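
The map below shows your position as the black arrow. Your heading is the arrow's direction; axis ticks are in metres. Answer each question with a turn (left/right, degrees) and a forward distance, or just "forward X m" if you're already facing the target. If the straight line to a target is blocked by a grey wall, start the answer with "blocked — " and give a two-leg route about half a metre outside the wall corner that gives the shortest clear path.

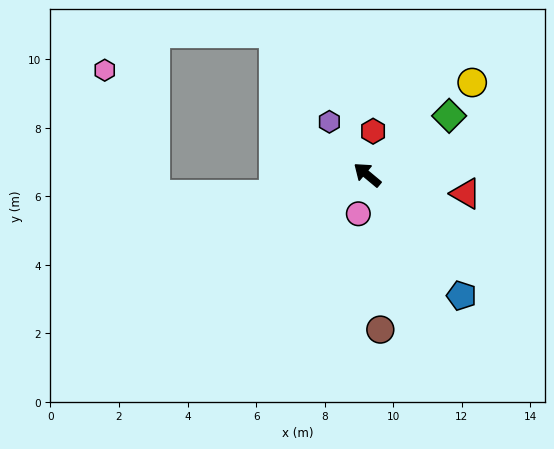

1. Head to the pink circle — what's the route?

turn left 117°, forward 1.2 m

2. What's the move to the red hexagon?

turn right 58°, forward 1.3 m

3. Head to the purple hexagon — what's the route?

turn right 15°, forward 1.9 m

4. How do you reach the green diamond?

turn right 104°, forward 2.9 m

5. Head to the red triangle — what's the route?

turn right 151°, forward 2.9 m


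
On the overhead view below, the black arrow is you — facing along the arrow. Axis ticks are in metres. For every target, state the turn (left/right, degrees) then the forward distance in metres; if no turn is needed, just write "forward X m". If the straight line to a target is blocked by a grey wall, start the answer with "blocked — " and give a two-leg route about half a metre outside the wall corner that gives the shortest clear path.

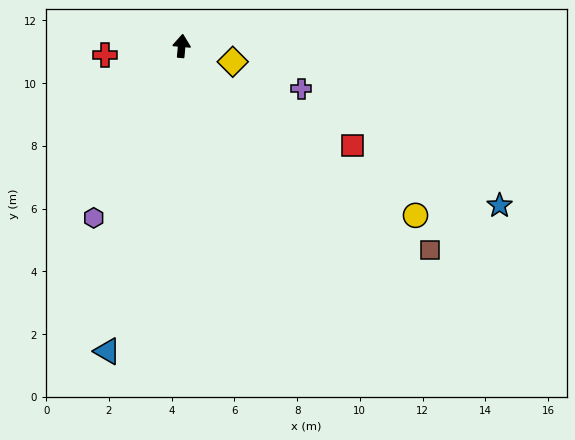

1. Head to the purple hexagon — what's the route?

turn left 158°, forward 6.2 m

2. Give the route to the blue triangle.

turn left 171°, forward 10.0 m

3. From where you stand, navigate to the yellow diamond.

turn right 102°, forward 1.7 m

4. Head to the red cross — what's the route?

turn left 102°, forward 2.4 m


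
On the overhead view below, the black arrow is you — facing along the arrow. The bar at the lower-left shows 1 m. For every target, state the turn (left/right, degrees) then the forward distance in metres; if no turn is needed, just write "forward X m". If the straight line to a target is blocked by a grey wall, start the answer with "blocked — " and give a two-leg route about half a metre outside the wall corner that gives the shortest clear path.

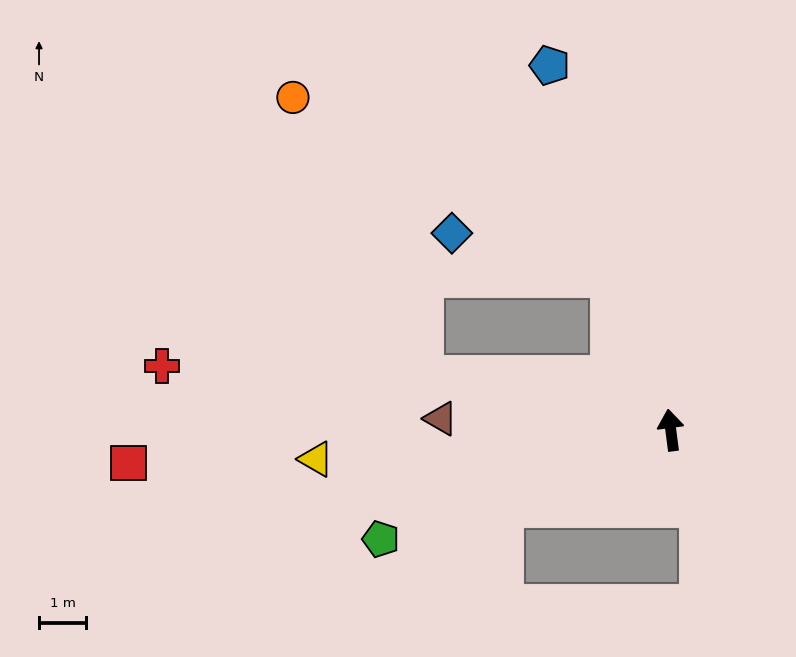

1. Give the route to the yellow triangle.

turn left 87°, forward 7.6 m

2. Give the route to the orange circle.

blocked — turn left 14°, forward 3.5 m, then turn left 39°, forward 7.7 m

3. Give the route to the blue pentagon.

turn left 11°, forward 8.2 m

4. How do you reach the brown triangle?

turn left 80°, forward 4.9 m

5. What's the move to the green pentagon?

turn left 103°, forward 6.6 m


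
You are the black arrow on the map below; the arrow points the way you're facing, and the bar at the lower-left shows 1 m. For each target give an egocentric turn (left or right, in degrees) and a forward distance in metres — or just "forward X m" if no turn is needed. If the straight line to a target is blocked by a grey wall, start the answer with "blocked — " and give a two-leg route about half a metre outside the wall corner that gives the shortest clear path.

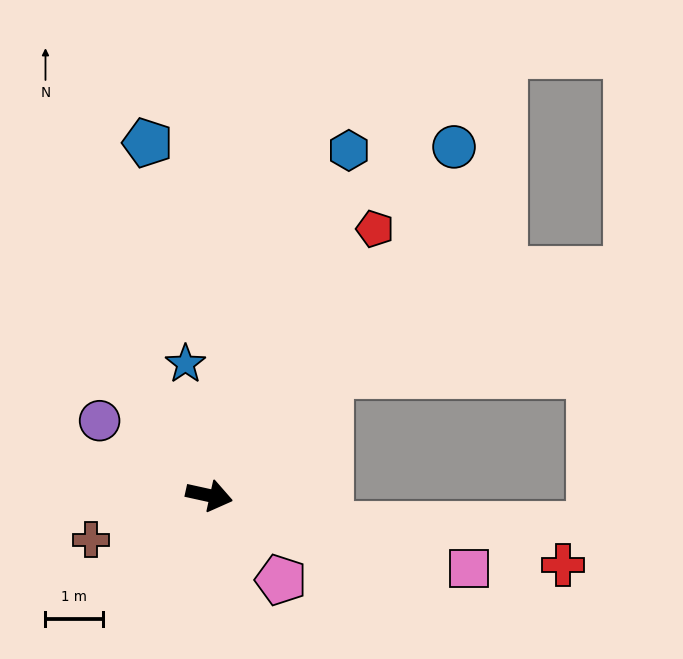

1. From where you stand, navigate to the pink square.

turn right 3°, forward 4.7 m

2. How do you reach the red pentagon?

turn left 71°, forward 5.4 m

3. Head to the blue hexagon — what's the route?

turn left 80°, forward 6.4 m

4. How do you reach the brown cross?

turn right 147°, forward 2.2 m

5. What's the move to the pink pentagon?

turn right 37°, forward 1.9 m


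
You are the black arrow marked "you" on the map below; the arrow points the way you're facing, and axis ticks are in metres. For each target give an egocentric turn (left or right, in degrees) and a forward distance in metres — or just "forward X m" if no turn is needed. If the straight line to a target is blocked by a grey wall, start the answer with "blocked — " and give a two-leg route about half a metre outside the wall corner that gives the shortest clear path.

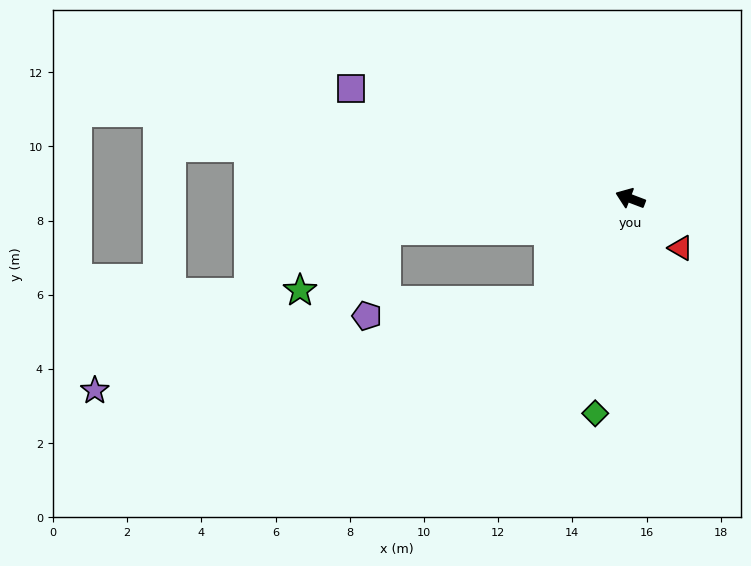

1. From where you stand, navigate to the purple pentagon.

blocked — turn left 73°, forward 3.5 m, then turn right 48°, forward 4.9 m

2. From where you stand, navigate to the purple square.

forward 8.1 m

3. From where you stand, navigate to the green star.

blocked — turn left 28°, forward 6.7 m, then turn left 28°, forward 2.8 m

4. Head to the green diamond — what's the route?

turn left 102°, forward 5.9 m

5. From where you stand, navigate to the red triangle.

turn left 156°, forward 1.9 m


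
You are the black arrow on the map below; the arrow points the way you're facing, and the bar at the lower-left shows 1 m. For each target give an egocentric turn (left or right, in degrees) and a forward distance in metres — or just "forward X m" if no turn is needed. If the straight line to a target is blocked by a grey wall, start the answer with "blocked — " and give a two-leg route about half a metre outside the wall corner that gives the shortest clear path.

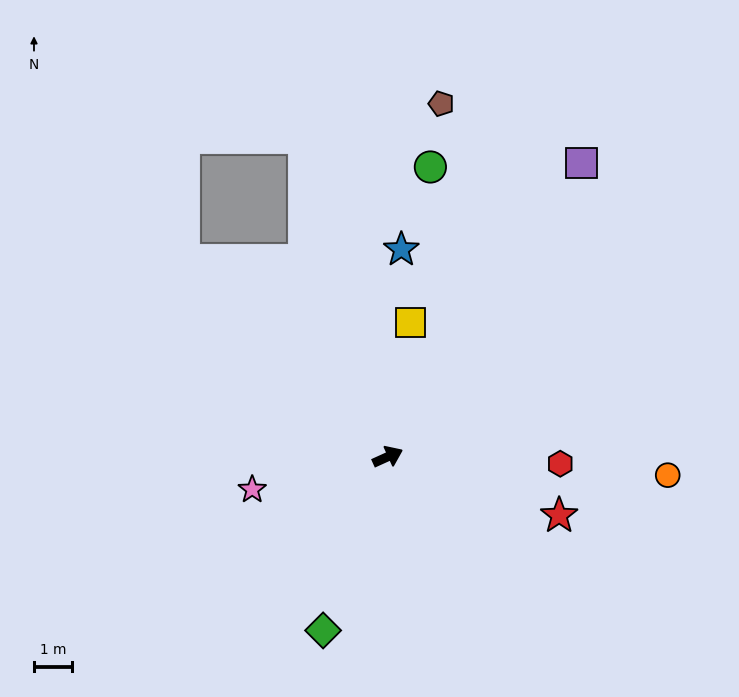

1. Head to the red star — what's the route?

turn right 43°, forward 4.7 m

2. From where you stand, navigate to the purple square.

turn left 32°, forward 9.1 m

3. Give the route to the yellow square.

turn left 56°, forward 3.5 m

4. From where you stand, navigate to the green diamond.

turn right 135°, forward 4.8 m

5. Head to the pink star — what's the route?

turn left 169°, forward 3.6 m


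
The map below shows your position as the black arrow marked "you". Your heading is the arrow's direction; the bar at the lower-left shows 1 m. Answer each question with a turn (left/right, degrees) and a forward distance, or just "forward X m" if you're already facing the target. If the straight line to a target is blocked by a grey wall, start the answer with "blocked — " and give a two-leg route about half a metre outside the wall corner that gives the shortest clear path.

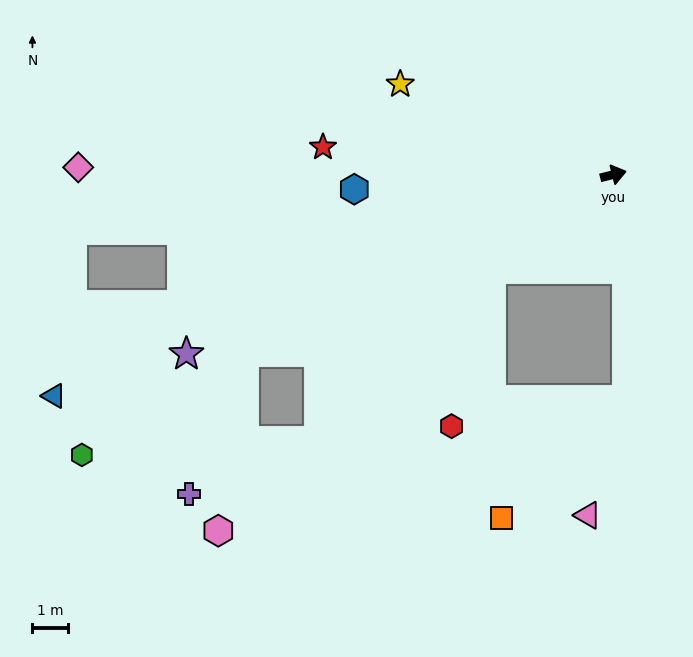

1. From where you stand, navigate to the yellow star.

turn left 143°, forward 6.5 m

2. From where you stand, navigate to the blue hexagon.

turn left 169°, forward 7.3 m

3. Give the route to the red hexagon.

blocked — turn right 156°, forward 4.3 m, then turn left 38°, forward 4.5 m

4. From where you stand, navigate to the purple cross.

blocked — turn right 168°, forward 11.5 m, then turn left 43°, forward 4.3 m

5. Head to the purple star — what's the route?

turn right 171°, forward 12.9 m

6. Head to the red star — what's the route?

turn left 160°, forward 8.2 m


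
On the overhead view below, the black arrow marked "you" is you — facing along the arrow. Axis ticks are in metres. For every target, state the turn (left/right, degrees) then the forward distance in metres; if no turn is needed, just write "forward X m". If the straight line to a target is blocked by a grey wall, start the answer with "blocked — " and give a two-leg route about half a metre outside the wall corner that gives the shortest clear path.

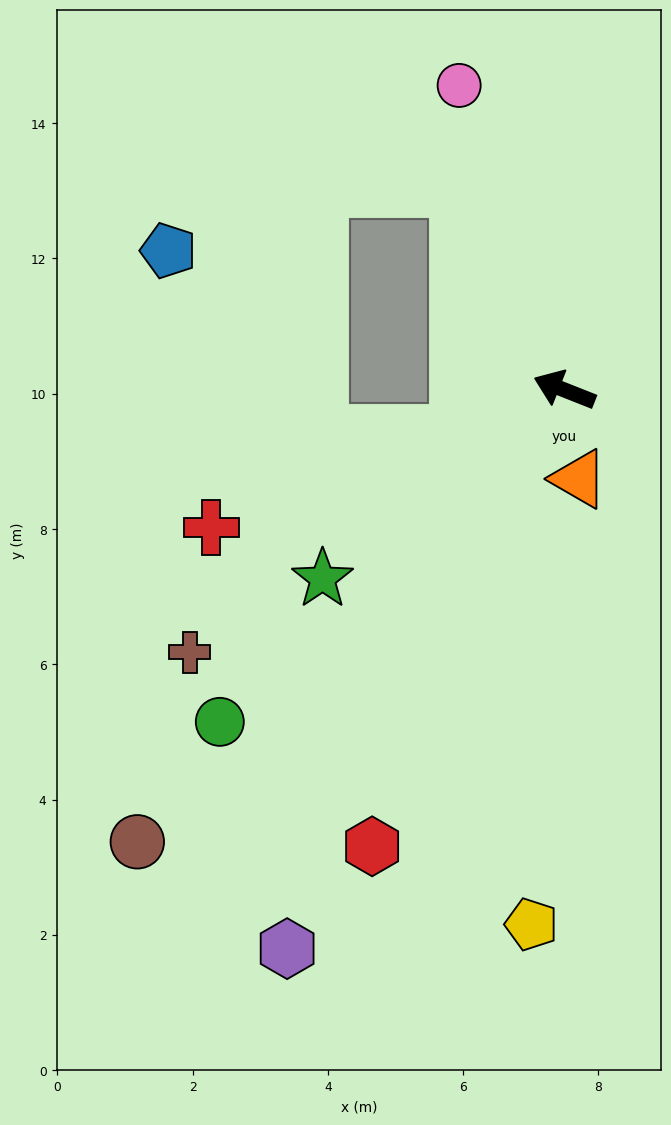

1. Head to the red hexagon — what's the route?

turn left 89°, forward 7.3 m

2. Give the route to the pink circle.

turn right 49°, forward 4.8 m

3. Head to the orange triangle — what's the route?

turn left 121°, forward 1.3 m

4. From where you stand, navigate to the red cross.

turn left 43°, forward 5.6 m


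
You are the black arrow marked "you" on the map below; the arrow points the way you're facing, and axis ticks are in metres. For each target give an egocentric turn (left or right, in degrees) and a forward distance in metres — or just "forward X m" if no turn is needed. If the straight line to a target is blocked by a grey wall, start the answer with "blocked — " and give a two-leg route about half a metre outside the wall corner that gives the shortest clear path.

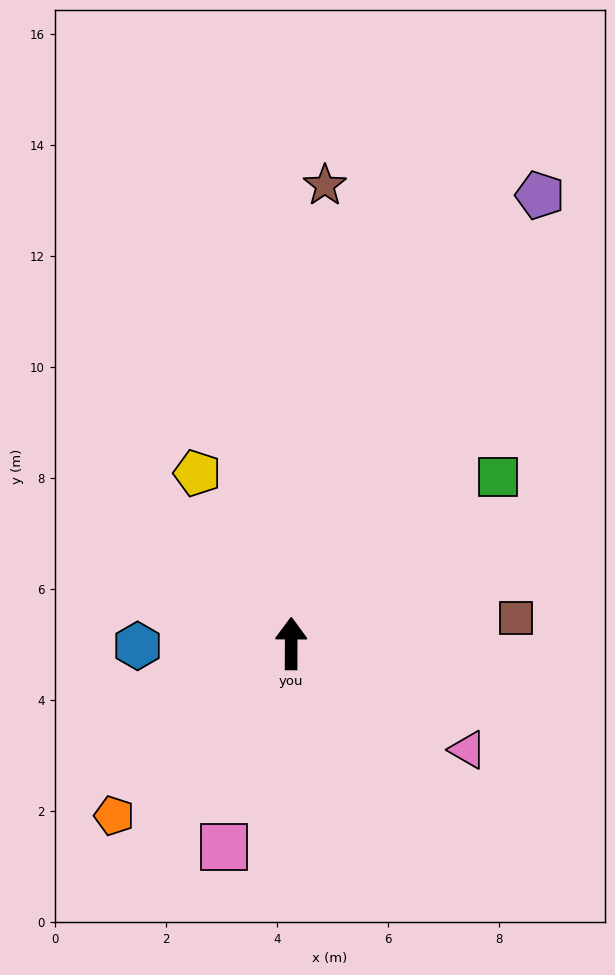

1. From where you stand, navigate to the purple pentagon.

turn right 29°, forward 9.2 m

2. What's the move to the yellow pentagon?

turn left 29°, forward 3.5 m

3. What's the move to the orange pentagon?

turn left 134°, forward 4.4 m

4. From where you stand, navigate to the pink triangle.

turn right 121°, forward 3.7 m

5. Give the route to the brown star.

turn right 4°, forward 8.3 m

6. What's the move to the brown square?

turn right 83°, forward 4.1 m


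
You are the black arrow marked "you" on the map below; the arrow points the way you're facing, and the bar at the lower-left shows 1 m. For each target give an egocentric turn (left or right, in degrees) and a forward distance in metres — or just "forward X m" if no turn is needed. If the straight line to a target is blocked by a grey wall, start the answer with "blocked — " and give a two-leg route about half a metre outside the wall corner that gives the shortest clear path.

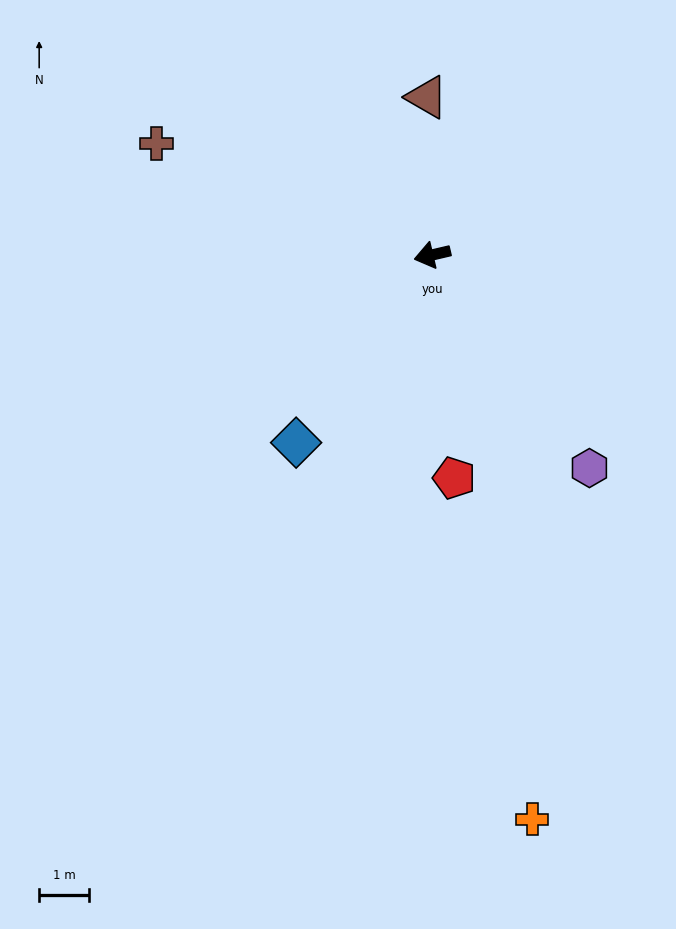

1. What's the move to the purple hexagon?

turn left 113°, forward 5.3 m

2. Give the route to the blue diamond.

turn left 41°, forward 4.7 m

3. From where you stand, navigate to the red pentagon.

turn left 82°, forward 4.5 m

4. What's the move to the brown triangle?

turn right 101°, forward 3.2 m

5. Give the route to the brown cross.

turn right 35°, forward 6.0 m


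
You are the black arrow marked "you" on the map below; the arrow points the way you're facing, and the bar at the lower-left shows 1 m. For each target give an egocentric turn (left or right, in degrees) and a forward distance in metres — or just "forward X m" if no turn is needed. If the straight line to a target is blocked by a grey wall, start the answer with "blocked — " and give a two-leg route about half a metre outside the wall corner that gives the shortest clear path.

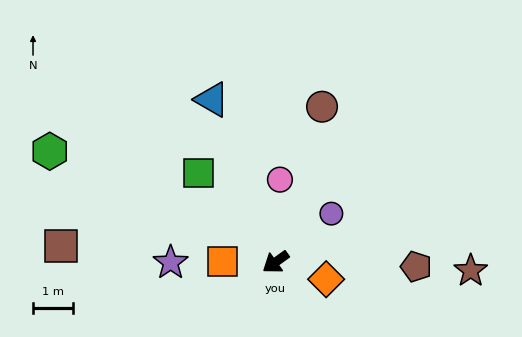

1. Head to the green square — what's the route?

turn right 85°, forward 3.0 m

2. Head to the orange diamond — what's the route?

turn left 126°, forward 1.3 m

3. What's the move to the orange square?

turn right 36°, forward 1.3 m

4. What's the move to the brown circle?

turn right 142°, forward 4.1 m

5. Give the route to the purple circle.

turn right 175°, forward 1.9 m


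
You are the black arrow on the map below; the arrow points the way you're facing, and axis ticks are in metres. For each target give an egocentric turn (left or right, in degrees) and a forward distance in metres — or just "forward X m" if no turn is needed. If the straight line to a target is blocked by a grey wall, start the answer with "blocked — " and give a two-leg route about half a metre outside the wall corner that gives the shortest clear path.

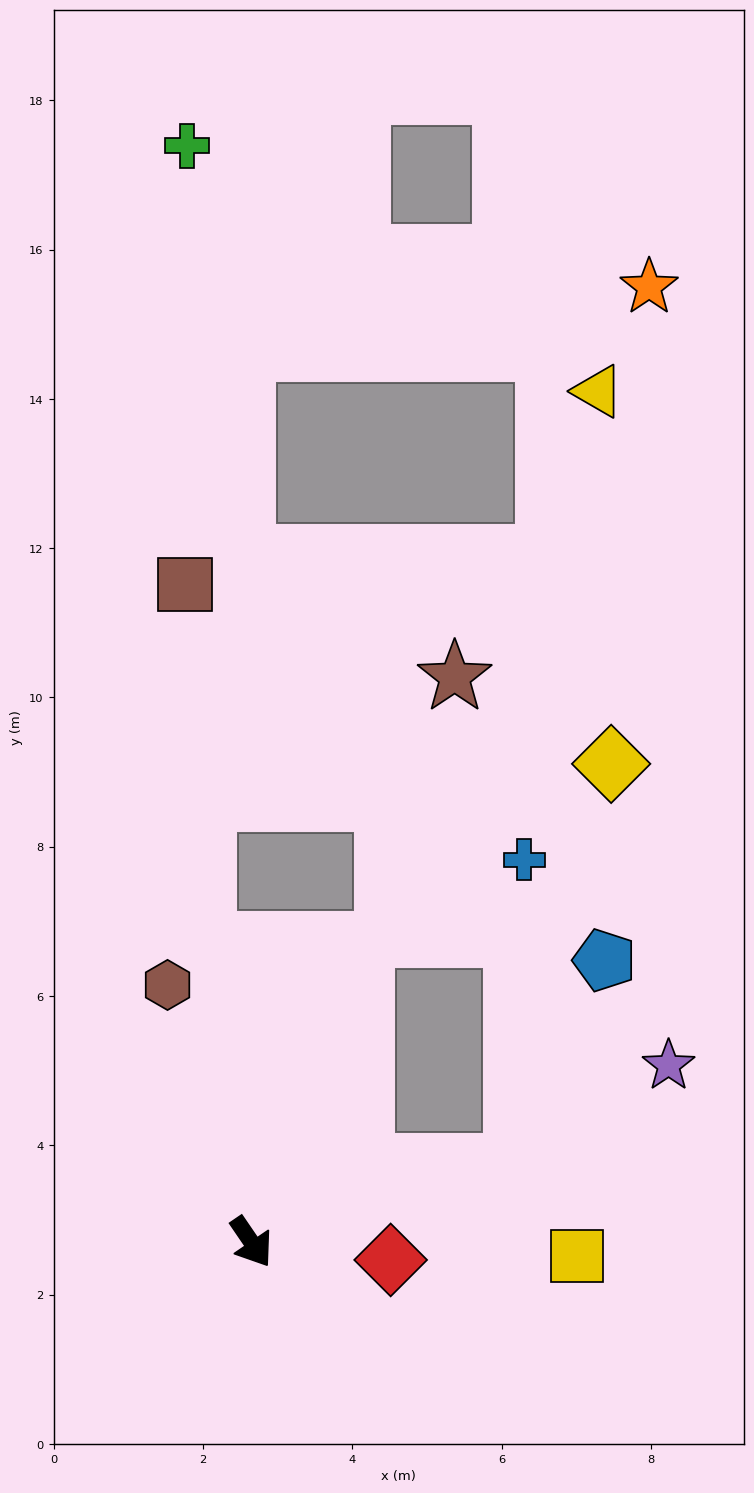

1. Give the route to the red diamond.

turn left 48°, forward 1.9 m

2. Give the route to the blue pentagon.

blocked — turn left 72°, forward 3.7 m, then turn left 50°, forward 3.0 m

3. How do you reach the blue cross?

blocked — turn left 72°, forward 3.7 m, then turn left 72°, forward 4.1 m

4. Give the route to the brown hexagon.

turn left 164°, forward 3.6 m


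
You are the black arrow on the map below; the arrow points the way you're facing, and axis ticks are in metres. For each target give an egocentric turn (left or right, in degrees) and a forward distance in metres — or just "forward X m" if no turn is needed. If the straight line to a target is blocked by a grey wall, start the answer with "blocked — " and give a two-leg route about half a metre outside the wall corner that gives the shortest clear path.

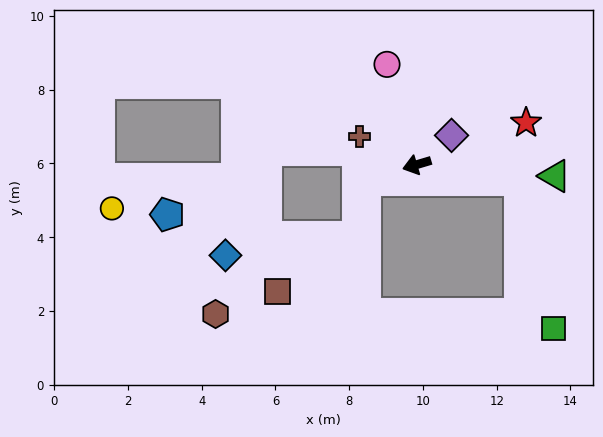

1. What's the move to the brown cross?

turn right 43°, forward 1.7 m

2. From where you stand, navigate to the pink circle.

turn right 90°, forward 2.8 m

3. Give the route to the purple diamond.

turn right 156°, forward 1.2 m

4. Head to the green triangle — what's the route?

turn left 159°, forward 3.8 m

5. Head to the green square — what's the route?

blocked — turn left 155°, forward 2.8 m, then turn right 69°, forward 4.1 m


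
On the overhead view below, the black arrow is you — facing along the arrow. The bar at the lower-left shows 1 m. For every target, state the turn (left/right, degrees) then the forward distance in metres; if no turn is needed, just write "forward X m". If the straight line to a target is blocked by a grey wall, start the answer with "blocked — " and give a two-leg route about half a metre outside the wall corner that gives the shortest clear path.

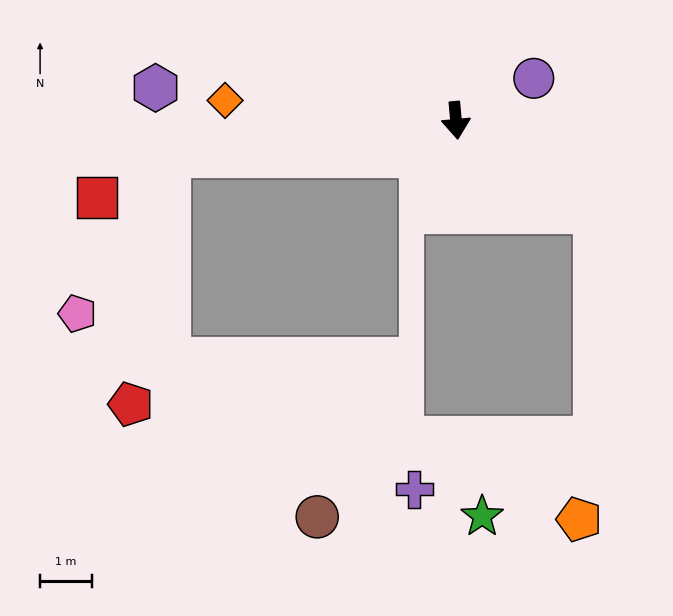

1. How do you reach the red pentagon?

blocked — turn right 88°, forward 5.6 m, then turn left 74°, forward 4.8 m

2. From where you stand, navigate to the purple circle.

turn left 113°, forward 1.7 m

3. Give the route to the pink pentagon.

blocked — turn right 88°, forward 5.6 m, then turn left 53°, forward 3.5 m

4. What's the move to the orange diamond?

turn right 100°, forward 4.5 m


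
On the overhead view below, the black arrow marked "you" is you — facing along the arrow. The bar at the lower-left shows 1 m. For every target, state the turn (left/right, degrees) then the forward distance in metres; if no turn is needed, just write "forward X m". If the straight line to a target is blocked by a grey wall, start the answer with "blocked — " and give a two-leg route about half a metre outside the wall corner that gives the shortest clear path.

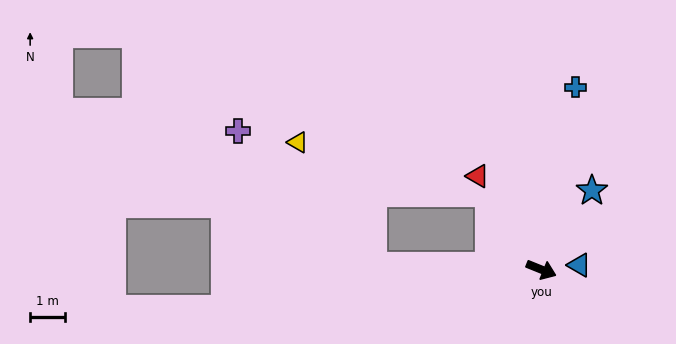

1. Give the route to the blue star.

turn left 79°, forward 2.7 m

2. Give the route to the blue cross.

turn left 101°, forward 5.4 m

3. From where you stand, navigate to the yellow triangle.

blocked — turn right 159°, forward 4.9 m, then turn right 58°, forward 4.2 m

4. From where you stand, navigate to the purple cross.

blocked — turn right 159°, forward 4.9 m, then turn right 44°, forward 5.6 m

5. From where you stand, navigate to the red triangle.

turn left 146°, forward 3.3 m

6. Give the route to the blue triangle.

turn left 29°, forward 1.1 m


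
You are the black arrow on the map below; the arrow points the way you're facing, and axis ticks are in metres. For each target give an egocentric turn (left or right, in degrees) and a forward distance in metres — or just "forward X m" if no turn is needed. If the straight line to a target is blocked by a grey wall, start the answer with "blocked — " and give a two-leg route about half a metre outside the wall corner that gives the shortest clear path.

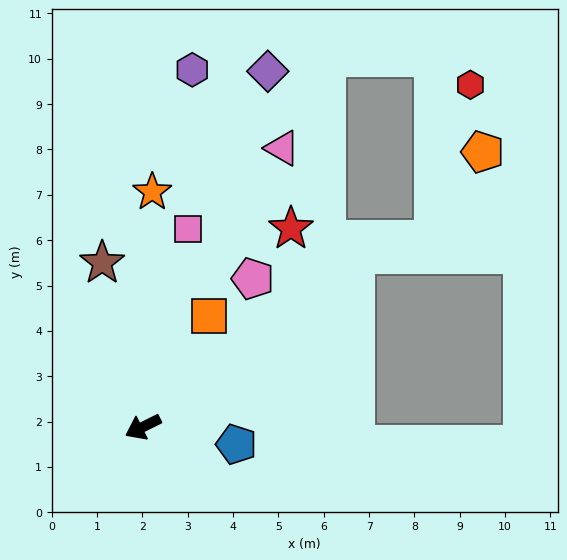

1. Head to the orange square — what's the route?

turn right 147°, forward 2.8 m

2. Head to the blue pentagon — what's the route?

turn left 143°, forward 2.1 m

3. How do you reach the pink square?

turn right 129°, forward 4.5 m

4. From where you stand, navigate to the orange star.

turn right 119°, forward 5.2 m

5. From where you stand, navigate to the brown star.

turn right 102°, forward 3.7 m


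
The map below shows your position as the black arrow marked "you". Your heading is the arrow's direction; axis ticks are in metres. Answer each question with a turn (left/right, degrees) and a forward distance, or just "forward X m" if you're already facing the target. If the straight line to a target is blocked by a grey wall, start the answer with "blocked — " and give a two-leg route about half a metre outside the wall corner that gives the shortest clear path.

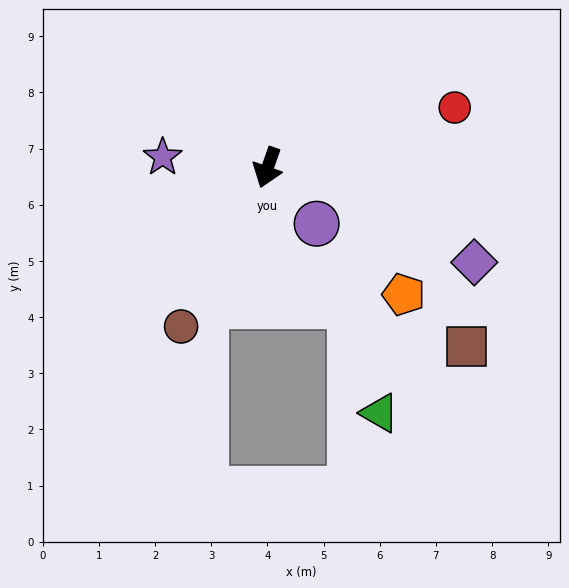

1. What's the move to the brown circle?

turn right 9°, forward 3.2 m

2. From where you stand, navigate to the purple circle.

turn left 60°, forward 1.3 m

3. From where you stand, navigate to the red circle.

turn left 127°, forward 3.5 m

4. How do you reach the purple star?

turn right 76°, forward 1.9 m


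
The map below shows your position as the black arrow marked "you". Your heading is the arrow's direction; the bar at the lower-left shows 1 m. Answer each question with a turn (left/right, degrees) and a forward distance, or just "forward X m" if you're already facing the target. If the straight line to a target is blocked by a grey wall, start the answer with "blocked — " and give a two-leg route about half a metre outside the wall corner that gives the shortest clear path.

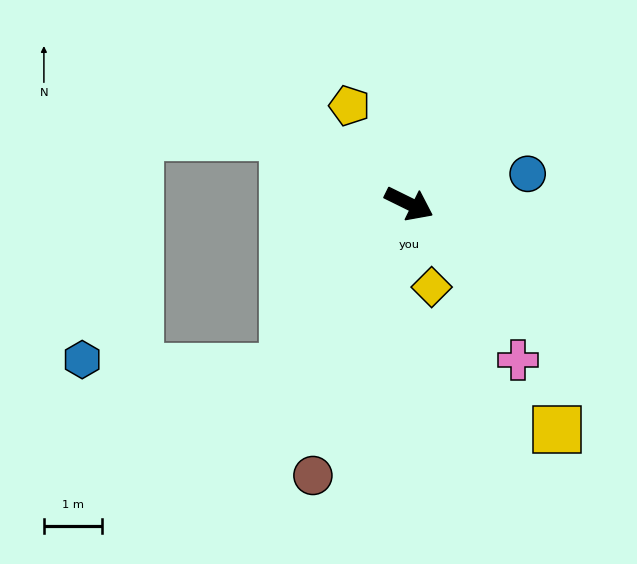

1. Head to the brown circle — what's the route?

turn right 83°, forward 5.0 m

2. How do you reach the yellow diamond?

turn right 49°, forward 1.5 m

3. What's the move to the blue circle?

turn left 40°, forward 2.1 m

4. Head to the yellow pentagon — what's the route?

turn left 148°, forward 2.0 m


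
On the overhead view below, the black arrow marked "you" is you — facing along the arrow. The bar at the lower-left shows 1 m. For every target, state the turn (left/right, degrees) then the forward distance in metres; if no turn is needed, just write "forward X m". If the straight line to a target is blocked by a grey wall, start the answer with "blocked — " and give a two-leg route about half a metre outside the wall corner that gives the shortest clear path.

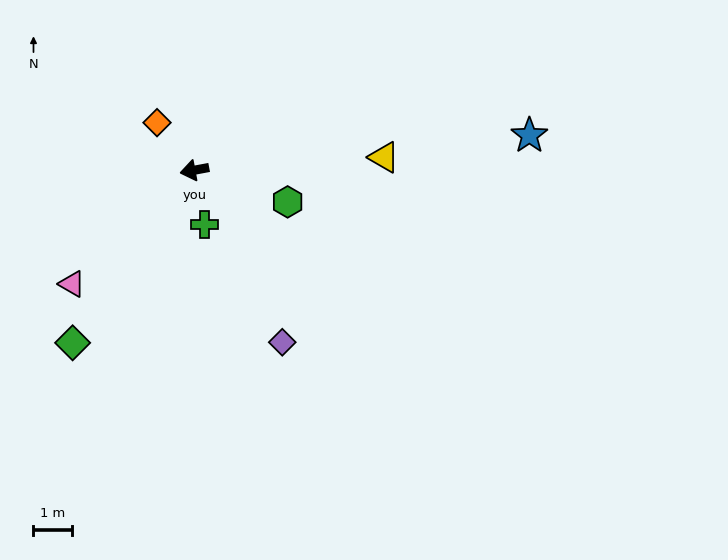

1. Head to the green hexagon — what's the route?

turn left 151°, forward 2.6 m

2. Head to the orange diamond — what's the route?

turn right 62°, forward 1.6 m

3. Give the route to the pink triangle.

turn left 32°, forward 4.3 m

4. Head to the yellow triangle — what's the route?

turn left 173°, forward 4.9 m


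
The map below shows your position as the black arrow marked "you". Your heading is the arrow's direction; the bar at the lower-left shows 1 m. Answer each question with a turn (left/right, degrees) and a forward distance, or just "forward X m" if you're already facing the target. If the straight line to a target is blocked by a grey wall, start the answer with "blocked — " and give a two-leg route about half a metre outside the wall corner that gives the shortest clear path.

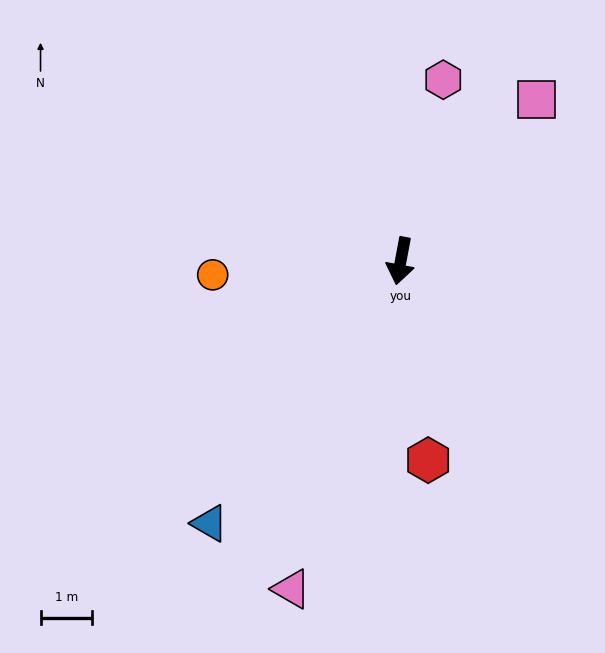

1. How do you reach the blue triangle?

turn right 25°, forward 6.3 m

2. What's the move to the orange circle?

turn right 75°, forward 3.7 m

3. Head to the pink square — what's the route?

turn left 151°, forward 4.1 m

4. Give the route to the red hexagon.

turn left 18°, forward 3.9 m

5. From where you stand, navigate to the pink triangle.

turn right 8°, forward 6.7 m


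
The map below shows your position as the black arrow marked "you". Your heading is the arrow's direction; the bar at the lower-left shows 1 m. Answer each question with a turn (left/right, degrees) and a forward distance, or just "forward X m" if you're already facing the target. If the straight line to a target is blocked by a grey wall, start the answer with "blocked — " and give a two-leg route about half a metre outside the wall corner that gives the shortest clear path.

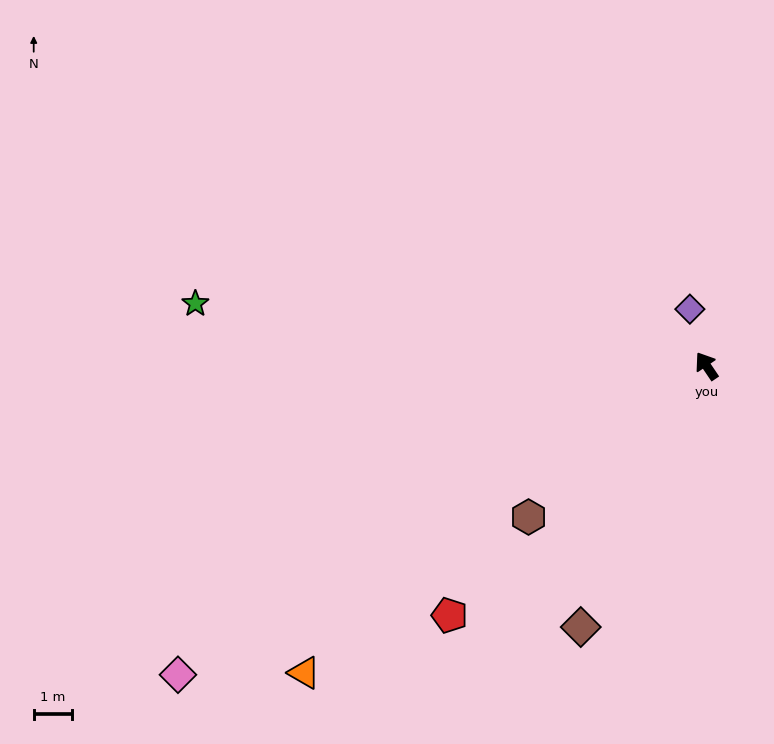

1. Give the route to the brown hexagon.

turn left 96°, forward 6.0 m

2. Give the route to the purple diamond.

turn right 18°, forward 1.5 m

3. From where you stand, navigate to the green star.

turn left 49°, forward 13.3 m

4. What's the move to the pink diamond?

turn left 86°, forward 15.9 m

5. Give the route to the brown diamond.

turn left 120°, forward 7.5 m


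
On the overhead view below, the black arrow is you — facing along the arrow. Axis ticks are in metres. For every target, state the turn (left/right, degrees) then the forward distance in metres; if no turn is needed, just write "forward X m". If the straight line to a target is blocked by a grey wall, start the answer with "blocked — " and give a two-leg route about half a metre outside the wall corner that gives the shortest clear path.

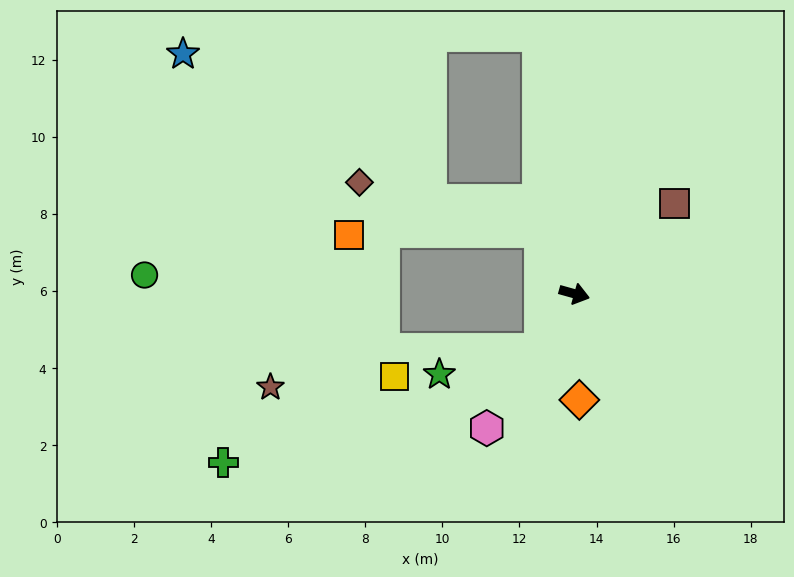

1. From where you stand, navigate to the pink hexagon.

turn right 108°, forward 4.2 m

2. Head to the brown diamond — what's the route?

blocked — turn left 134°, forward 1.8 m, then turn left 46°, forward 4.9 m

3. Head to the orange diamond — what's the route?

turn right 72°, forward 2.8 m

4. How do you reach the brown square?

turn left 58°, forward 3.5 m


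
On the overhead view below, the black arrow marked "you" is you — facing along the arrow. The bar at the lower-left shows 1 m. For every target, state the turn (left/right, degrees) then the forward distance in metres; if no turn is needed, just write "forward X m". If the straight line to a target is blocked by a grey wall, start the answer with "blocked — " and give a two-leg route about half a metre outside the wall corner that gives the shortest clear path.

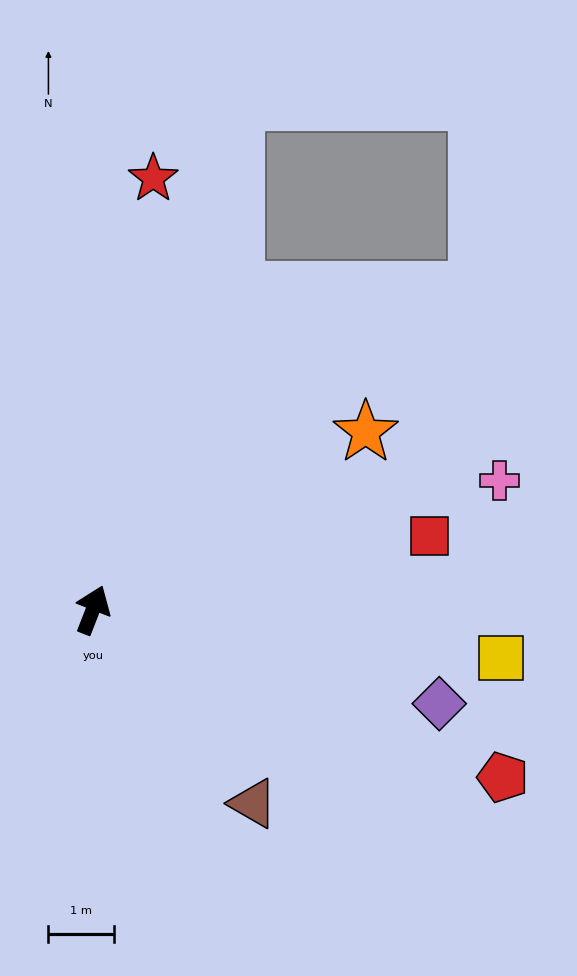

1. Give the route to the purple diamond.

turn right 84°, forward 5.5 m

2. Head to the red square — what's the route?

turn right 56°, forward 5.3 m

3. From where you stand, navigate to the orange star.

turn right 36°, forward 5.0 m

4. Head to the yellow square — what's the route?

turn right 75°, forward 6.3 m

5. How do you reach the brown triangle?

turn right 119°, forward 3.8 m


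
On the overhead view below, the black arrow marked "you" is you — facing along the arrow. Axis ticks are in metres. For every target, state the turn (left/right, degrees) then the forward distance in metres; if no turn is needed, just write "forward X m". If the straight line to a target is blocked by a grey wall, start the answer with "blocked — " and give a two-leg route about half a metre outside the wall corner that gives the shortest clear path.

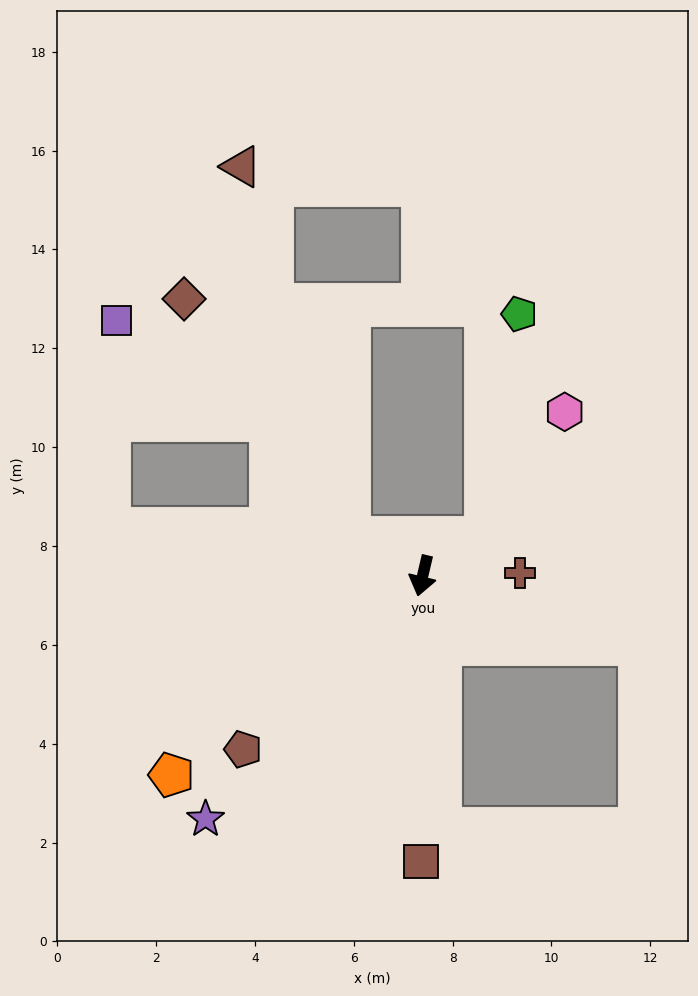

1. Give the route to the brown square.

turn left 13°, forward 5.8 m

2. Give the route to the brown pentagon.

turn right 33°, forward 5.1 m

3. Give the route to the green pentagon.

blocked — turn left 135°, forward 1.5 m, then turn left 50°, forward 4.6 m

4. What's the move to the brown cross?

turn left 105°, forward 2.0 m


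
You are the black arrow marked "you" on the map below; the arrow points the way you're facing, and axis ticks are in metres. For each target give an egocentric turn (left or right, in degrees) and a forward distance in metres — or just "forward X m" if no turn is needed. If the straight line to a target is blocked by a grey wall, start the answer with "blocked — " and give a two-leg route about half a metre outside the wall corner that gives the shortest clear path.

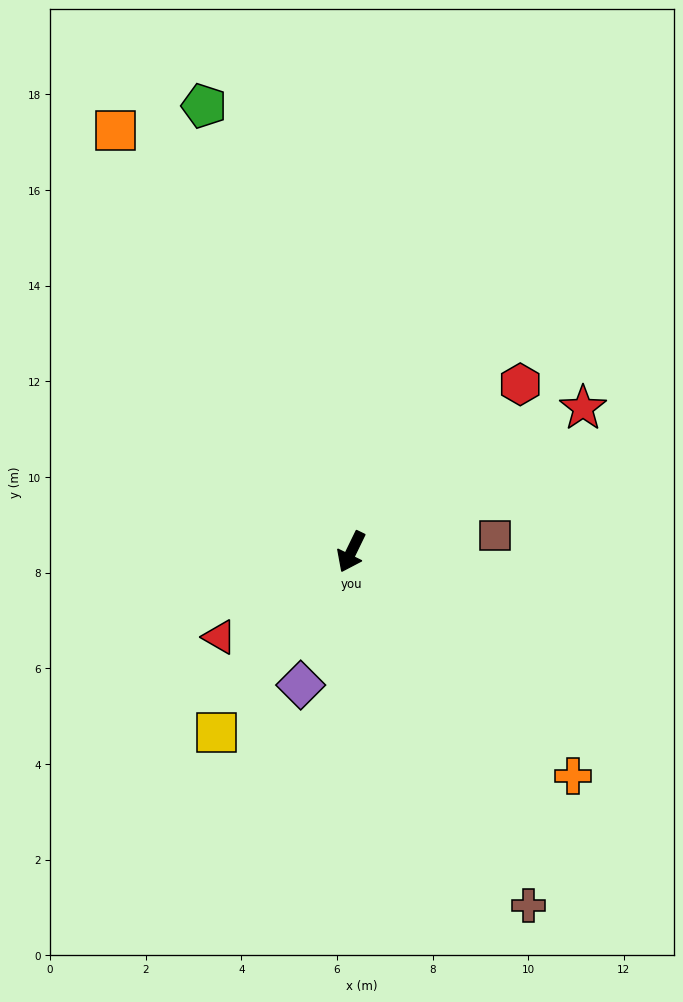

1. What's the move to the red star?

turn left 148°, forward 5.7 m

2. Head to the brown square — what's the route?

turn left 122°, forward 3.0 m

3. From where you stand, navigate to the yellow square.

turn right 11°, forward 4.7 m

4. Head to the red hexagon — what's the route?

turn left 161°, forward 5.0 m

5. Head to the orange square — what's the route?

turn right 125°, forward 10.1 m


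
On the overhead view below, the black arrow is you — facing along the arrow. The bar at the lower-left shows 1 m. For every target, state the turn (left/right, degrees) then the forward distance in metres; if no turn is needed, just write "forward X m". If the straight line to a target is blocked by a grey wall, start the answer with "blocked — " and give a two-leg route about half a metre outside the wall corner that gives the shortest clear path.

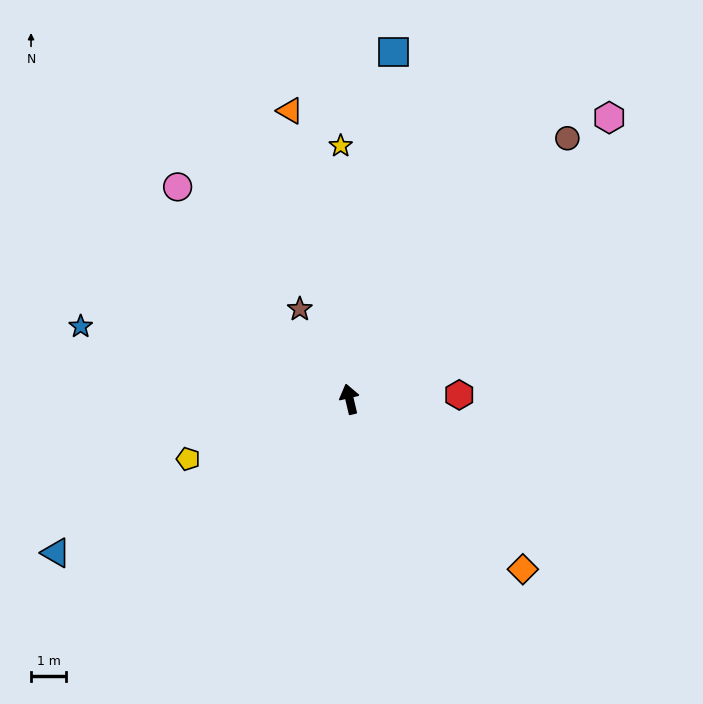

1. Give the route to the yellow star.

turn right 11°, forward 7.2 m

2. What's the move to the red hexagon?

turn right 101°, forward 3.1 m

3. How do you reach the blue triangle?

turn left 104°, forward 9.4 m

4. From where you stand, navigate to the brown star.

turn left 16°, forward 2.9 m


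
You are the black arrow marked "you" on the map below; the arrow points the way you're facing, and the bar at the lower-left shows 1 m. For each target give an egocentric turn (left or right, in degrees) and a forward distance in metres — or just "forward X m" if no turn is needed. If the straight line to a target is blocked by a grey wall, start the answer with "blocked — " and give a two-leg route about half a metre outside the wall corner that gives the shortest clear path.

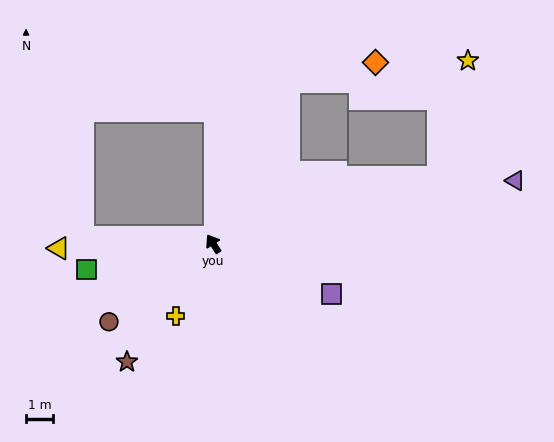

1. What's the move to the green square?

turn left 69°, forward 4.8 m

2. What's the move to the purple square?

turn right 146°, forward 4.7 m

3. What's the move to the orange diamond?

blocked — turn right 57°, forward 6.6 m, then turn right 53°, forward 3.3 m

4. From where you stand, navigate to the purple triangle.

turn right 111°, forward 11.4 m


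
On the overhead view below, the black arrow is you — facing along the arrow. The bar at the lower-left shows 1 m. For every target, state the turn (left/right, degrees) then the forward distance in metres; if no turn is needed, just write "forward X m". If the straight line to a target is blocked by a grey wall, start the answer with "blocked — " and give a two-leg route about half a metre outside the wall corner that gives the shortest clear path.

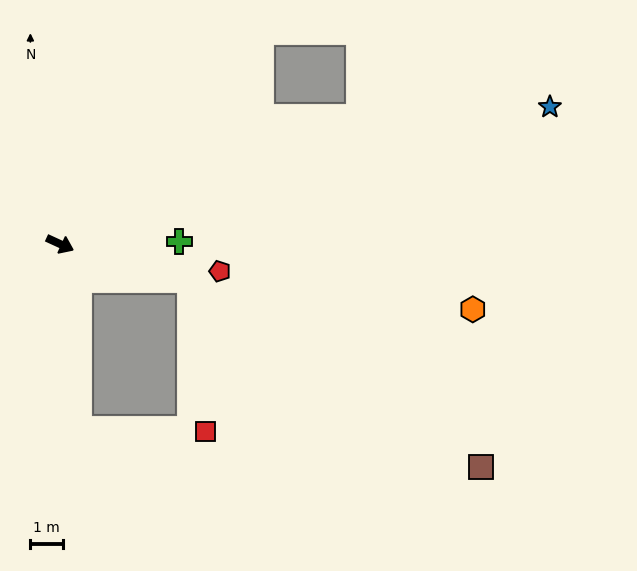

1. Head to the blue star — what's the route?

turn left 40°, forward 15.8 m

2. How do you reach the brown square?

blocked — turn left 9°, forward 4.2 m, then turn right 17°, forward 10.8 m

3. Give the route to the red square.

blocked — turn left 9°, forward 4.2 m, then turn right 69°, forward 4.7 m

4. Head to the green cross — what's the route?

turn left 26°, forward 3.7 m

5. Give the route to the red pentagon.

turn left 15°, forward 5.0 m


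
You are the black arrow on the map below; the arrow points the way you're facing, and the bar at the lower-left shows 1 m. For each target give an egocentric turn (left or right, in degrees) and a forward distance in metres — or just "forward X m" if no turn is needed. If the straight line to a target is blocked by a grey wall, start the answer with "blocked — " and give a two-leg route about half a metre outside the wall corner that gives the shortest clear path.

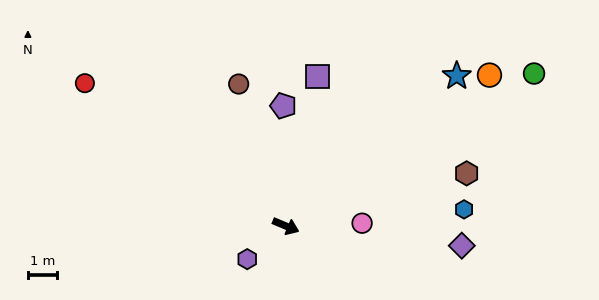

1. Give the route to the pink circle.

turn left 25°, forward 2.6 m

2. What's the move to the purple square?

turn left 101°, forward 5.3 m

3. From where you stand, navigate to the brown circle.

turn left 131°, forward 5.2 m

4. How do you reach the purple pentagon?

turn left 114°, forward 4.1 m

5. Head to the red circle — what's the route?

turn left 167°, forward 8.5 m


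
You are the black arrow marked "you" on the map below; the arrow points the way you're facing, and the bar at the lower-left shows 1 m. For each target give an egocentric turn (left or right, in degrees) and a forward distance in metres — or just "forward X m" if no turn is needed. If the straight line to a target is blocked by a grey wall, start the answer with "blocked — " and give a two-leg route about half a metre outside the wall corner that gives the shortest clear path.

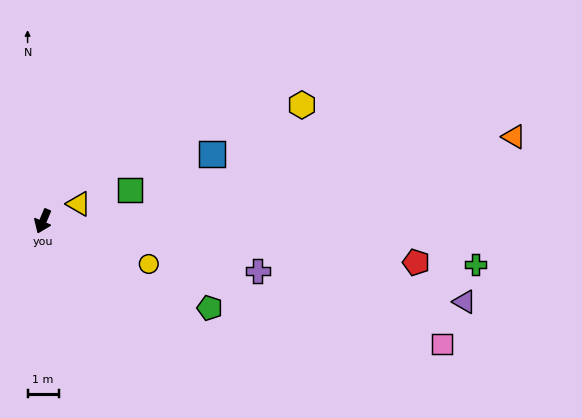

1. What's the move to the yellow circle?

turn left 91°, forward 3.7 m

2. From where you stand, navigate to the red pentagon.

turn left 107°, forward 12.1 m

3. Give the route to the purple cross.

turn left 100°, forward 7.1 m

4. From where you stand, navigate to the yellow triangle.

turn left 139°, forward 1.3 m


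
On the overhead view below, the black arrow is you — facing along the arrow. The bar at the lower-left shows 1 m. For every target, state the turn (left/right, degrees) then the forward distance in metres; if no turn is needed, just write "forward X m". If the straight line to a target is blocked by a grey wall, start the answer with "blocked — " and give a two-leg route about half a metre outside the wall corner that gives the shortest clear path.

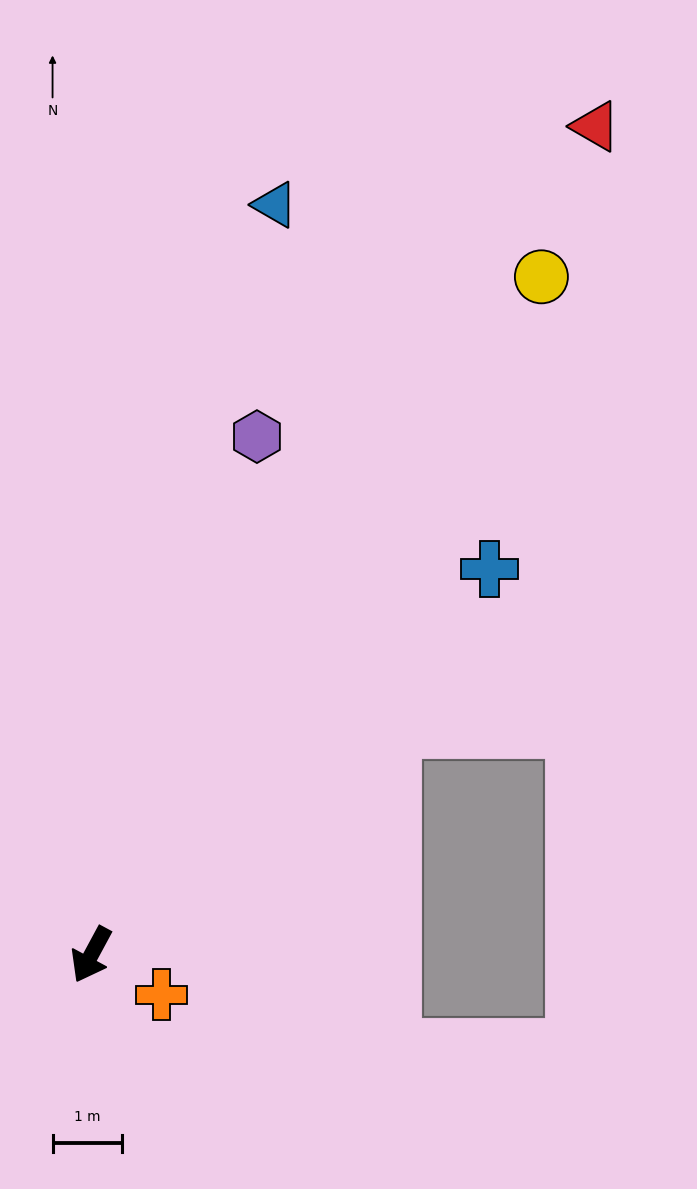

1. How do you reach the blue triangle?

turn right 165°, forward 11.2 m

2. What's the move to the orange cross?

turn left 89°, forward 1.2 m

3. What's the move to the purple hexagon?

turn right 169°, forward 7.9 m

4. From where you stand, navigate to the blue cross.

turn left 162°, forward 8.0 m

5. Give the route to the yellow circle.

turn left 175°, forward 11.8 m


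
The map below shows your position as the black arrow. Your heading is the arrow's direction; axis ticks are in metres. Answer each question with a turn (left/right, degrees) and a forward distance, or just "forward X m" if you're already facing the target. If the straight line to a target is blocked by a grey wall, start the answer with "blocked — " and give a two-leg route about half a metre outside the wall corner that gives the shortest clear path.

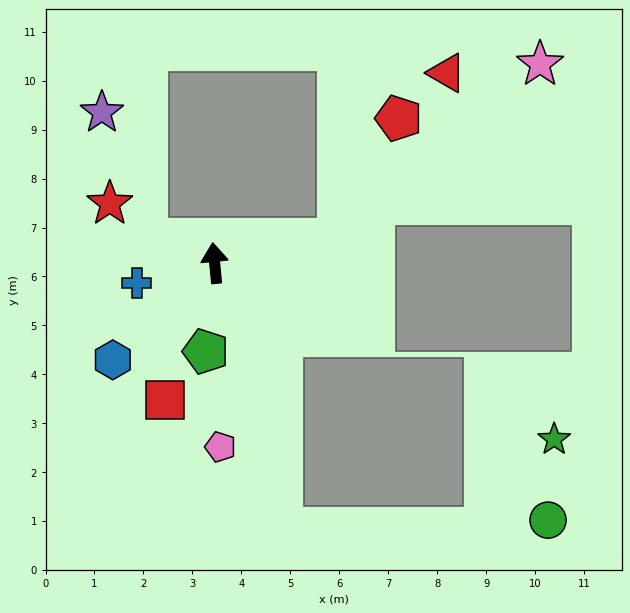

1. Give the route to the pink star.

blocked — turn right 85°, forward 2.6 m, then turn left 30°, forward 5.5 m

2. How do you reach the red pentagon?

blocked — turn right 85°, forward 2.6 m, then turn left 53°, forward 2.8 m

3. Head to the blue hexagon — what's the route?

turn left 128°, forward 2.9 m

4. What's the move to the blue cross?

turn left 99°, forward 1.6 m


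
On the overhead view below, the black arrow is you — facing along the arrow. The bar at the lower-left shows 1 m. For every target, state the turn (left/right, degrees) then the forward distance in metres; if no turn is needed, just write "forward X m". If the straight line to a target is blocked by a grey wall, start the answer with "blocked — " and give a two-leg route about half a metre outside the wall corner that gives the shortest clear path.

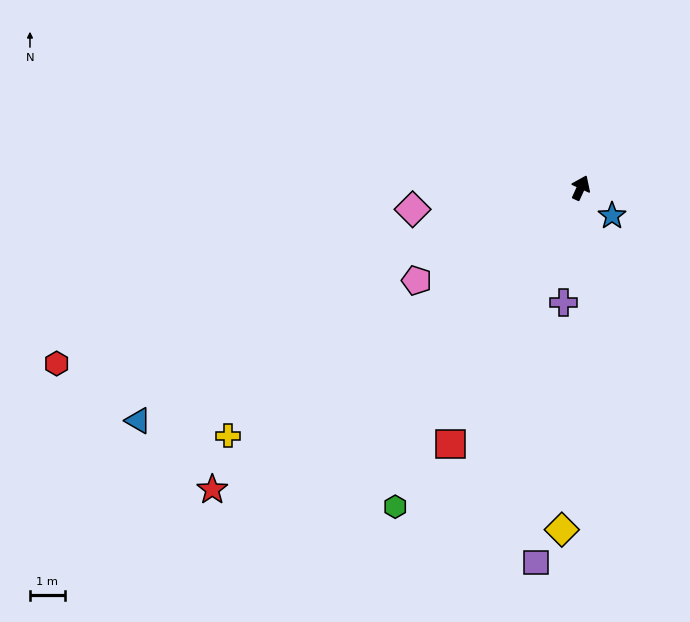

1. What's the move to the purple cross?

turn right 164°, forward 3.4 m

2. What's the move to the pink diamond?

turn left 122°, forward 4.9 m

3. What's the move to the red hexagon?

turn left 133°, forward 16.0 m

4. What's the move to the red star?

turn left 154°, forward 13.8 m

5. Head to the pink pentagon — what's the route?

turn left 144°, forward 5.4 m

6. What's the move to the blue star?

turn right 107°, forward 1.2 m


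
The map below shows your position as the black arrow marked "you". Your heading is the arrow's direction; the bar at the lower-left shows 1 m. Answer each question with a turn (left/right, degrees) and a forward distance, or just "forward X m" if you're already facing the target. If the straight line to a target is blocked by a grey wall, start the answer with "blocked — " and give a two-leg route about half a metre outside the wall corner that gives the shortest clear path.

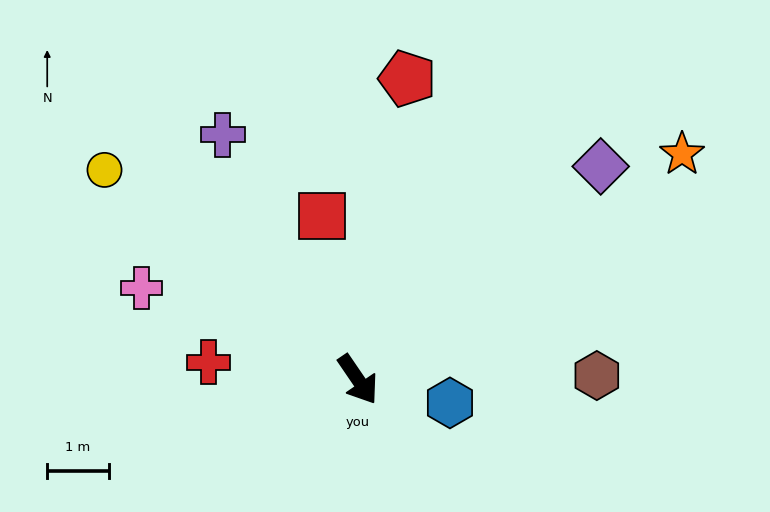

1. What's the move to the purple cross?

turn left 175°, forward 4.6 m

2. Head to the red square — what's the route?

turn left 158°, forward 2.7 m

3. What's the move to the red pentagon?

turn left 136°, forward 5.0 m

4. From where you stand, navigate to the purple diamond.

turn left 97°, forward 5.3 m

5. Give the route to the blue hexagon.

turn left 41°, forward 1.5 m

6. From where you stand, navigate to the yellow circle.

turn right 164°, forward 5.4 m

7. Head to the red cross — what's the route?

turn right 131°, forward 2.5 m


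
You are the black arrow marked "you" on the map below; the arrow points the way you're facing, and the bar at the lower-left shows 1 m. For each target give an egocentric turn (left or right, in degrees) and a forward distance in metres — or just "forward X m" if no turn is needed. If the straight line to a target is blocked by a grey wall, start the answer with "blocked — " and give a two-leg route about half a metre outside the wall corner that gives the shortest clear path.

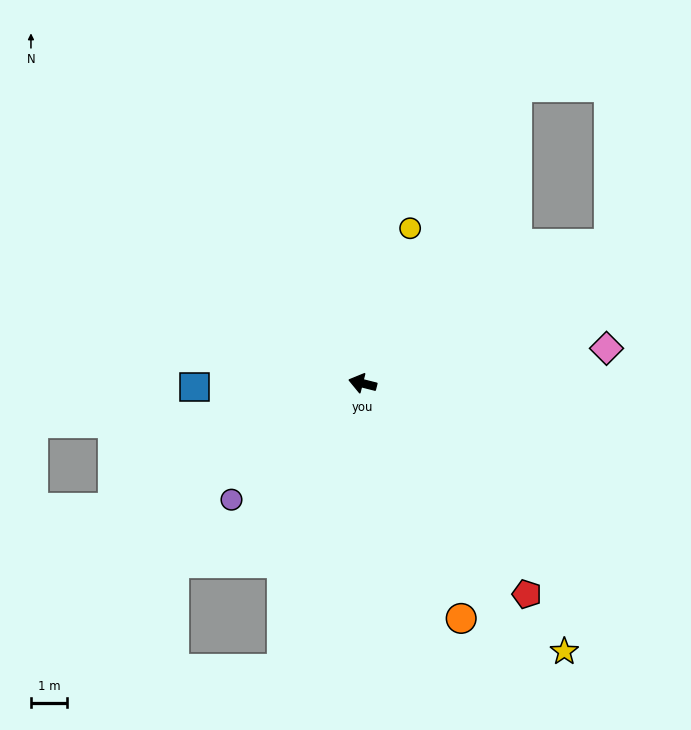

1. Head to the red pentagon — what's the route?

turn left 142°, forward 7.4 m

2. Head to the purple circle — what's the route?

turn left 56°, forward 4.9 m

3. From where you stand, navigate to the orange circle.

turn left 127°, forward 7.1 m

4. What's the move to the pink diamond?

turn right 158°, forward 6.8 m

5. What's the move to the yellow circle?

turn right 93°, forward 4.5 m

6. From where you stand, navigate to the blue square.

turn left 15°, forward 4.7 m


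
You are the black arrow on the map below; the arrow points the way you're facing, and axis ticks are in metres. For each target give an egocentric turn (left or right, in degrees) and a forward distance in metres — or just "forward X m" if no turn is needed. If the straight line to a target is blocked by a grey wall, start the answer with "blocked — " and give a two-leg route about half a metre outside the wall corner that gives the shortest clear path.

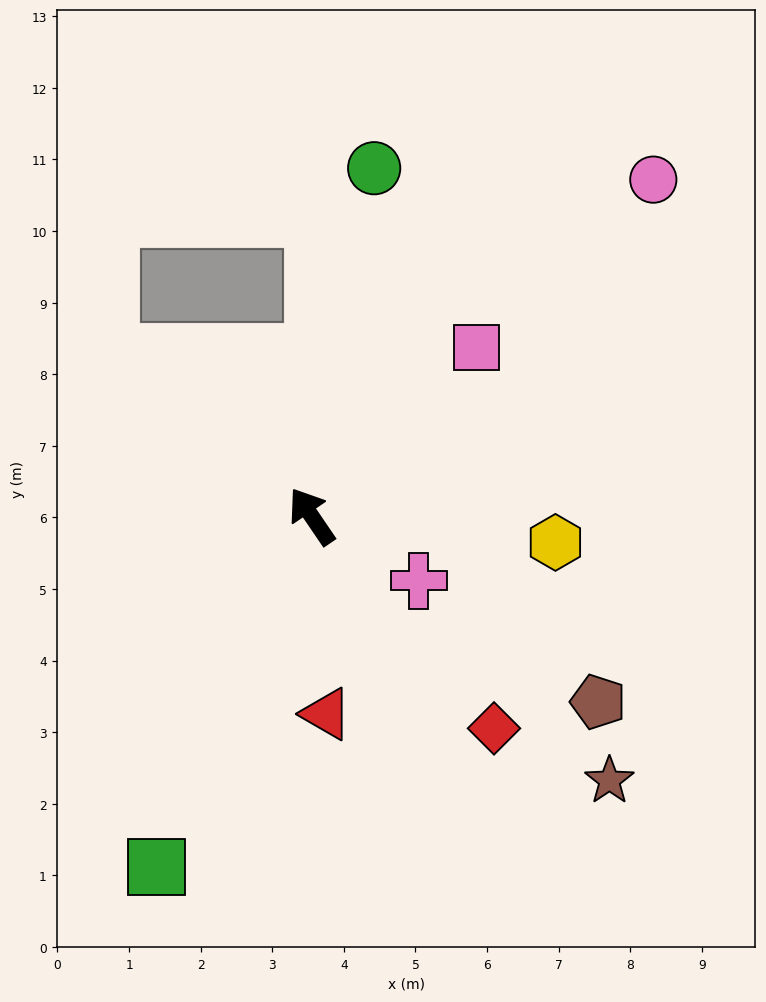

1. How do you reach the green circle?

turn right 44°, forward 4.9 m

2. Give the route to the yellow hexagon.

turn right 130°, forward 3.4 m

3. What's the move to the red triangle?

turn left 150°, forward 2.8 m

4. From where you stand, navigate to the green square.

turn left 122°, forward 5.4 m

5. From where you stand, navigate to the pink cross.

turn right 155°, forward 1.7 m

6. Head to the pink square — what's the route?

turn right 79°, forward 3.3 m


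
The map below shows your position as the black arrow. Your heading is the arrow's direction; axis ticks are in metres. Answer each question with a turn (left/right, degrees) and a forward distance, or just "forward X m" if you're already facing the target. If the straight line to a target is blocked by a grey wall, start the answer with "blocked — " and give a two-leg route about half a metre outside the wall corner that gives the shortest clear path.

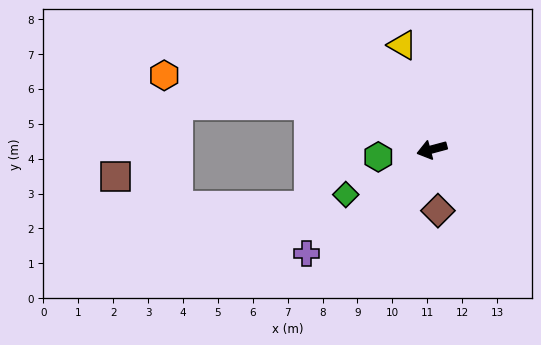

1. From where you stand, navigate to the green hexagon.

turn right 7°, forward 1.6 m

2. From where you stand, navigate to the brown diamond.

turn left 81°, forward 1.8 m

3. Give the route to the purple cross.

turn left 25°, forward 4.7 m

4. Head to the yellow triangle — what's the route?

turn right 89°, forward 3.1 m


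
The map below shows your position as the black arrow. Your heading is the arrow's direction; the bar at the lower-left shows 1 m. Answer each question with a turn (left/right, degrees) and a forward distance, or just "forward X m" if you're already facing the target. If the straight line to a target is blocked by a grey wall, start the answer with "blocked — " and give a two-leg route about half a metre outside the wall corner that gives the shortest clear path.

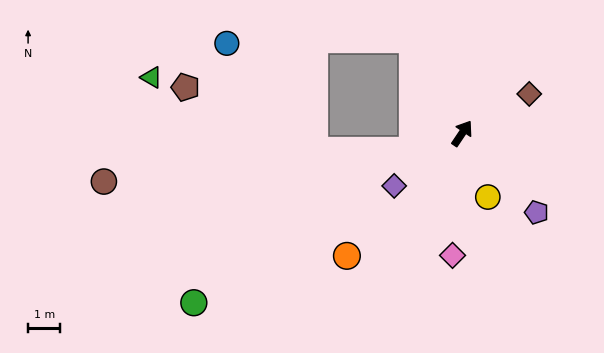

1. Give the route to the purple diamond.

turn left 162°, forward 2.7 m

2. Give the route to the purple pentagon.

turn right 103°, forward 3.4 m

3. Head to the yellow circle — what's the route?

turn right 124°, forward 2.1 m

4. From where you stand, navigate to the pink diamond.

turn right 151°, forward 3.8 m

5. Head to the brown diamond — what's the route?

turn right 26°, forward 2.4 m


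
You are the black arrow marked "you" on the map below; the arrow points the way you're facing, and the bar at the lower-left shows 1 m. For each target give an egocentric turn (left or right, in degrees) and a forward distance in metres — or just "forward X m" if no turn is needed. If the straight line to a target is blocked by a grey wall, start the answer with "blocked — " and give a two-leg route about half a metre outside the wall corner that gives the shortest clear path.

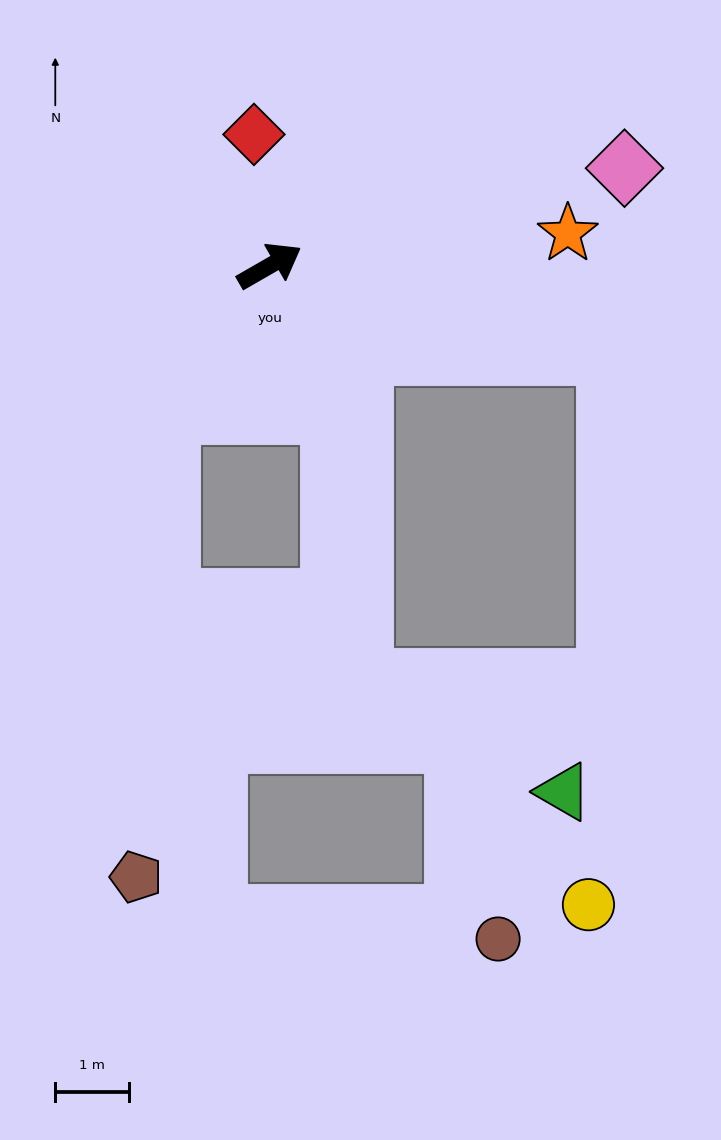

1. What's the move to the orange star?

turn right 24°, forward 4.0 m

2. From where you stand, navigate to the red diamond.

turn left 67°, forward 1.8 m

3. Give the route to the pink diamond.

turn right 15°, forward 5.0 m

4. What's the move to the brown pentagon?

blocked — turn right 154°, forward 2.4 m, then turn left 30°, forward 6.3 m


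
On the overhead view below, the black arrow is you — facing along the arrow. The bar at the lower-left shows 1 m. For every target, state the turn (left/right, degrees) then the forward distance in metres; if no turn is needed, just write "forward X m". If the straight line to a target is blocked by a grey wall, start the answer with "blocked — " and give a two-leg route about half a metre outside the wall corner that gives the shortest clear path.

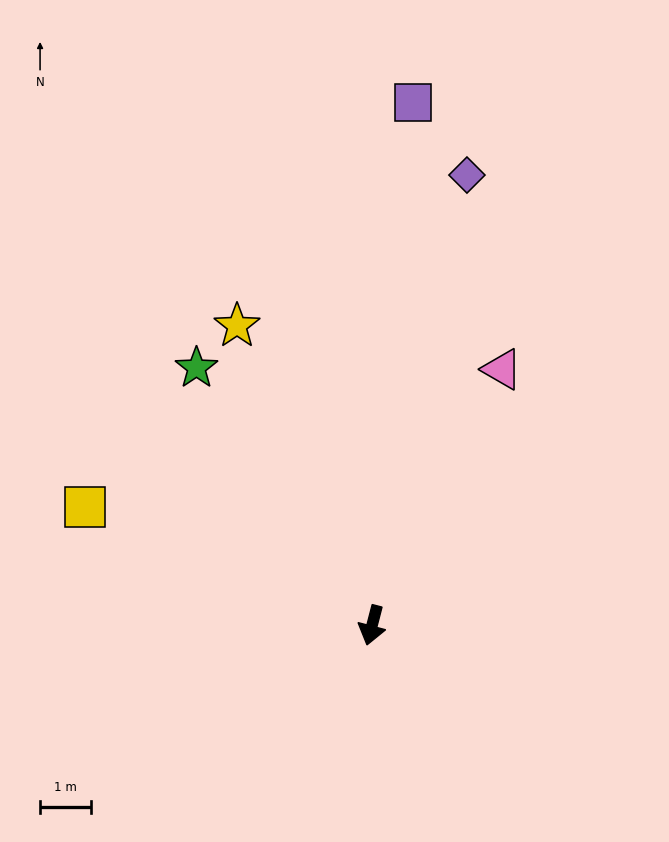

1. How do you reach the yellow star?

turn right 141°, forward 6.4 m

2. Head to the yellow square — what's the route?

turn right 98°, forward 6.1 m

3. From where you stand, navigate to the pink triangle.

turn left 168°, forward 5.6 m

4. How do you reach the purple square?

turn right 170°, forward 10.3 m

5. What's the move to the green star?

turn right 131°, forward 6.1 m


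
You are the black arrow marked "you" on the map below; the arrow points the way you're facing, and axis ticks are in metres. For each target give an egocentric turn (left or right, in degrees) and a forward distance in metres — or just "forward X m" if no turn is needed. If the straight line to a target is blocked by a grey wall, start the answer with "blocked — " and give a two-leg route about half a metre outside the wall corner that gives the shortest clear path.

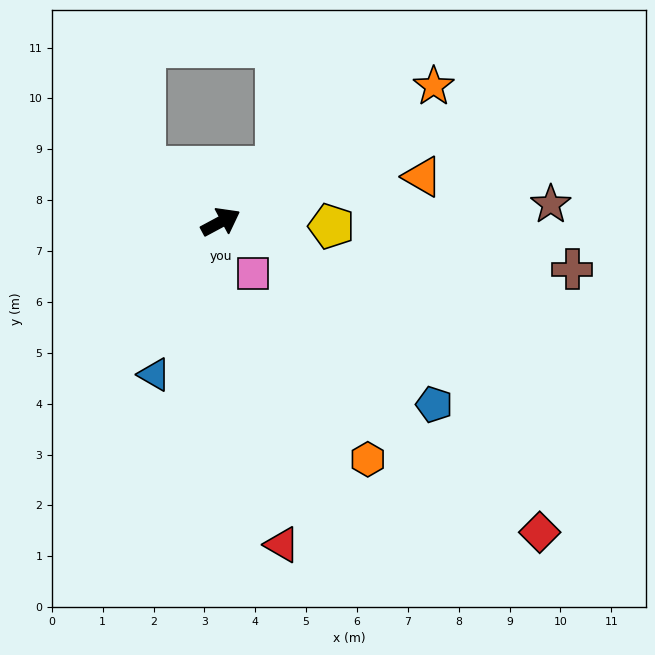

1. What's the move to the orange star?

turn left 4°, forward 5.0 m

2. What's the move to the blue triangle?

turn right 142°, forward 3.3 m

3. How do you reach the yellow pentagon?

turn right 31°, forward 2.2 m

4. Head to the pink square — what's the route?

turn right 86°, forward 1.2 m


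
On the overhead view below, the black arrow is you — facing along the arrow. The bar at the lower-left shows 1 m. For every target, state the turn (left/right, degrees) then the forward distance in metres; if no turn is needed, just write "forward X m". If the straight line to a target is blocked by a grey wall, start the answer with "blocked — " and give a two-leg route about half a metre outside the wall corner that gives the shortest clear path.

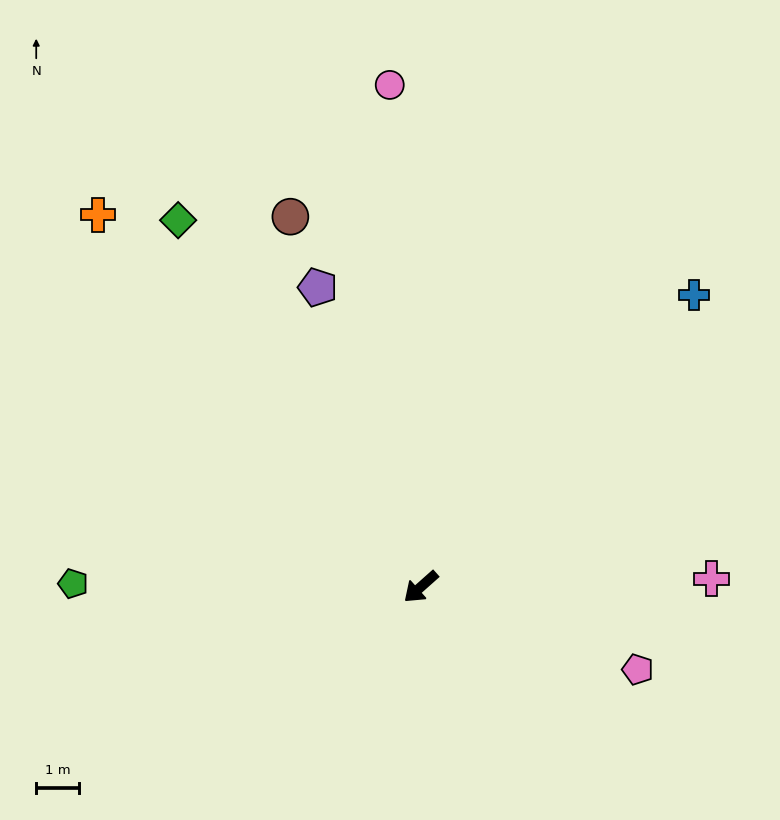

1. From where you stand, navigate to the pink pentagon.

turn left 118°, forward 5.4 m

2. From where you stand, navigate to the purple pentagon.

turn right 113°, forward 7.4 m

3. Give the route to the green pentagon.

turn right 42°, forward 8.1 m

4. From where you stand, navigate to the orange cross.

turn right 91°, forward 11.5 m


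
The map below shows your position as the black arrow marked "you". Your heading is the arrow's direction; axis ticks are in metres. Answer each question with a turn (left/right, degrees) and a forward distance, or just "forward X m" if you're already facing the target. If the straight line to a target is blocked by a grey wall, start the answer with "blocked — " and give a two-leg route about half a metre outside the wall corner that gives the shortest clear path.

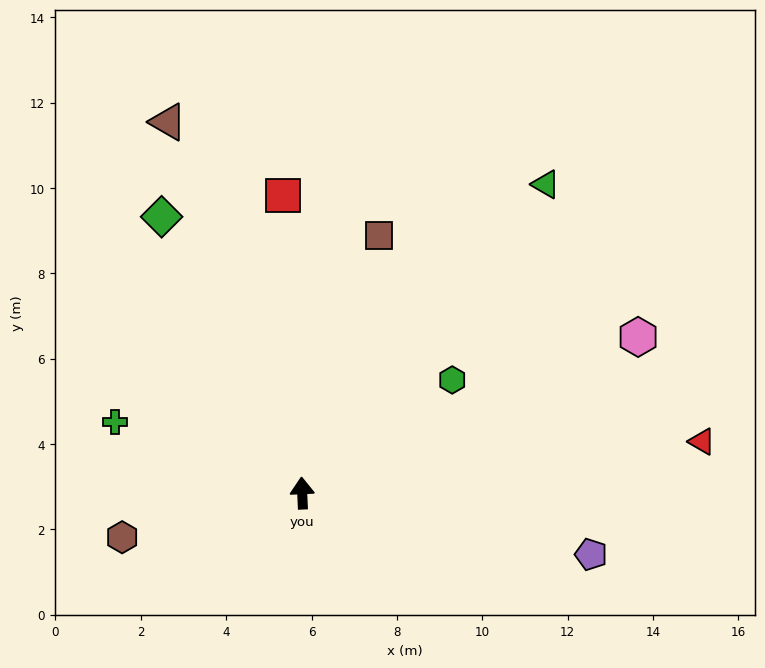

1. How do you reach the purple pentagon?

turn right 105°, forward 6.9 m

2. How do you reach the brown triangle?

turn left 17°, forward 9.2 m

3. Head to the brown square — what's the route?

turn right 19°, forward 6.3 m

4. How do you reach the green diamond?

turn left 24°, forward 7.3 m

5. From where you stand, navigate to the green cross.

turn left 67°, forward 4.7 m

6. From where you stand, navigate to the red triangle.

turn right 85°, forward 9.4 m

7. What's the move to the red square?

forward 7.0 m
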